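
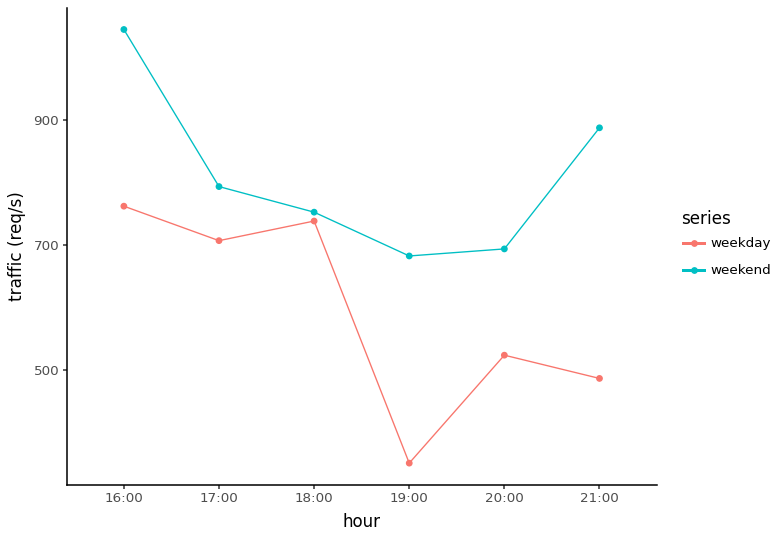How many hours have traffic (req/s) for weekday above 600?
3

Above 600: 16:00, 17:00, 18:00.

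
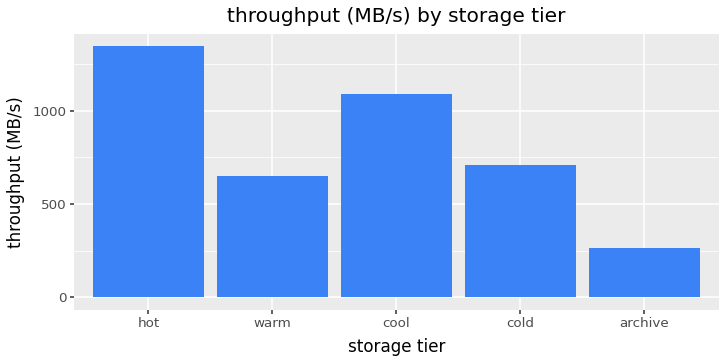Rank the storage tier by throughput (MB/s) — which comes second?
cool

Top 3: hot ≈ 1400, cool ≈ 1000, cold ≈ 800.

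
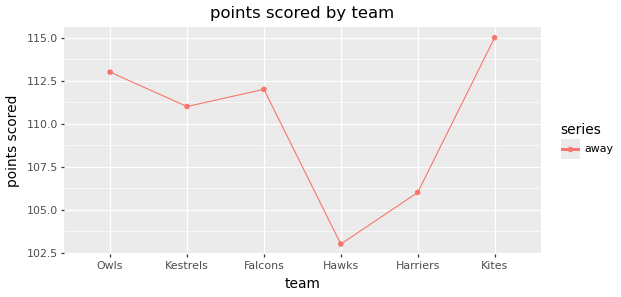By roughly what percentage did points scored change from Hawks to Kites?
Hawks ≈ 103, Kites ≈ 115; (115 − 103) / 103 ≈ +11.7%.

≈ +11.7%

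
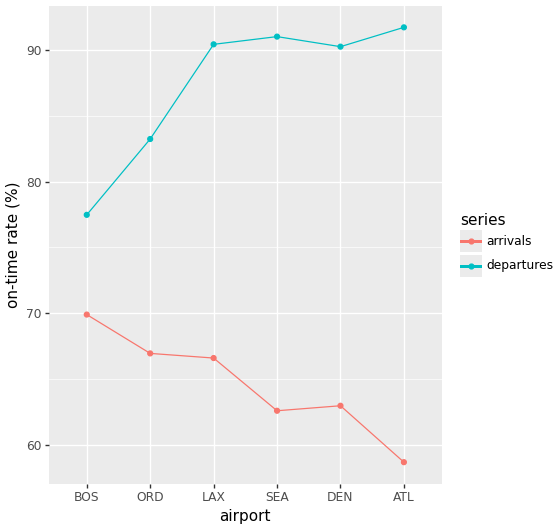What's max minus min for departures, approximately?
≈ 15

Max ATL ≈ 90, min BOS ≈ 75; range ≈ 15.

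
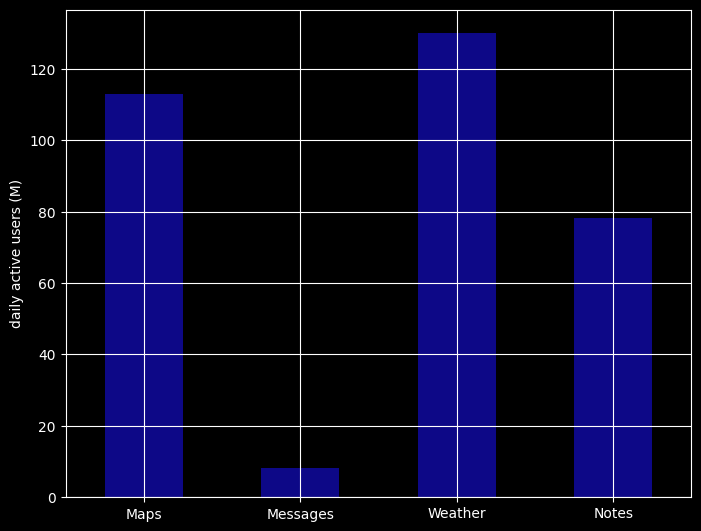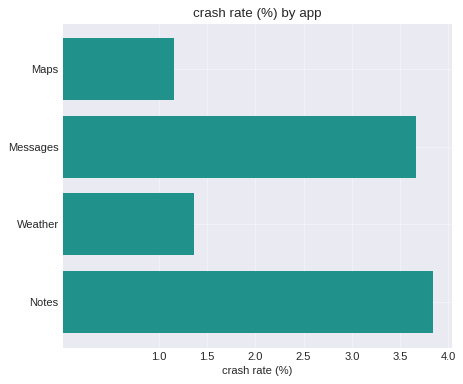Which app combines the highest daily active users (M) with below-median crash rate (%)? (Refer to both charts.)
Chart 2 median crash rate (%) ≈ 2.5; below-median apps: Maps, Weather. Among those, Weather has the highest daily active users (M) (≈ 140).

Weather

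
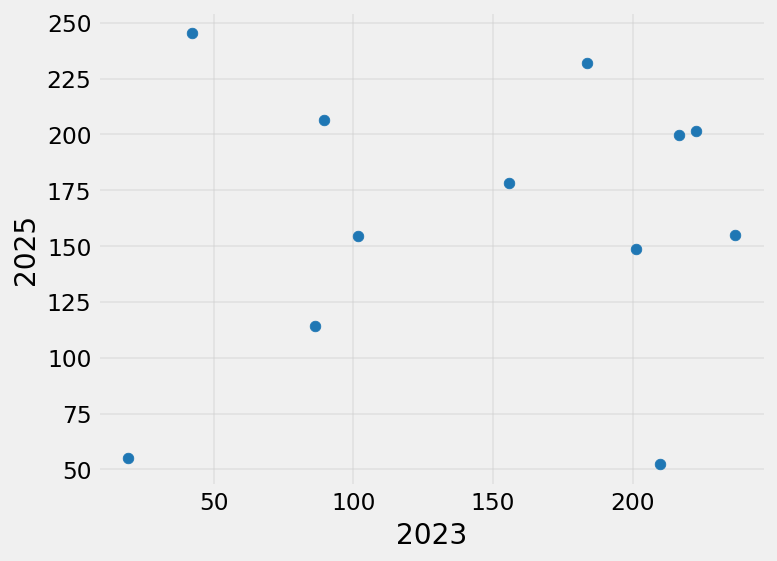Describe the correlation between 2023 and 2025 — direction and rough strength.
no clear correlation

Points are roughly uncorrelated; weak (|r| ≈ 0.1).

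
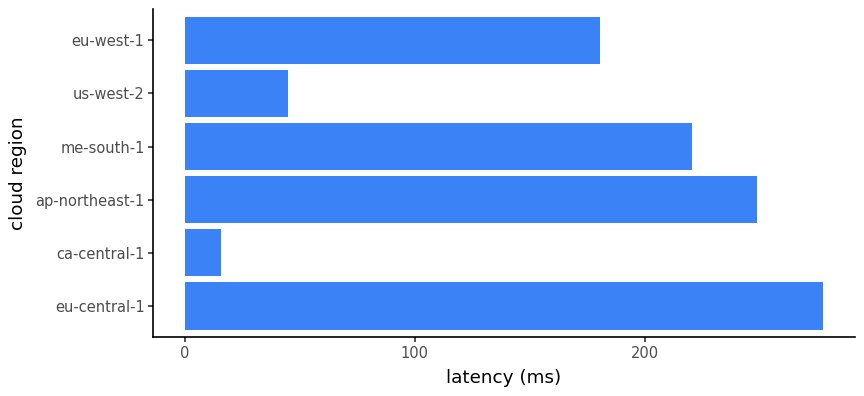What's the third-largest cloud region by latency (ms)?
Top 4: eu-central-1 ≈ 275, ap-northeast-1 ≈ 250, me-south-1 ≈ 225, eu-west-1 ≈ 175.

me-south-1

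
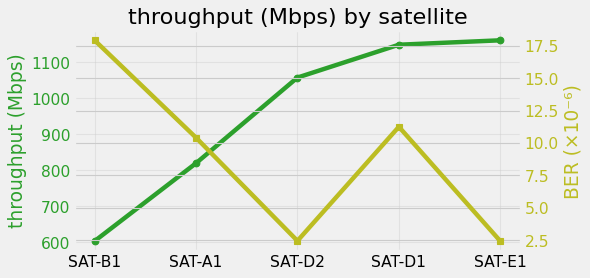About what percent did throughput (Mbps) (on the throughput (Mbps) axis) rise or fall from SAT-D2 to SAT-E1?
SAT-D2 ≈ 1050, SAT-E1 ≈ 1150; (1150 − 1050) / 1050 ≈ +9.5%.

≈ +9.5%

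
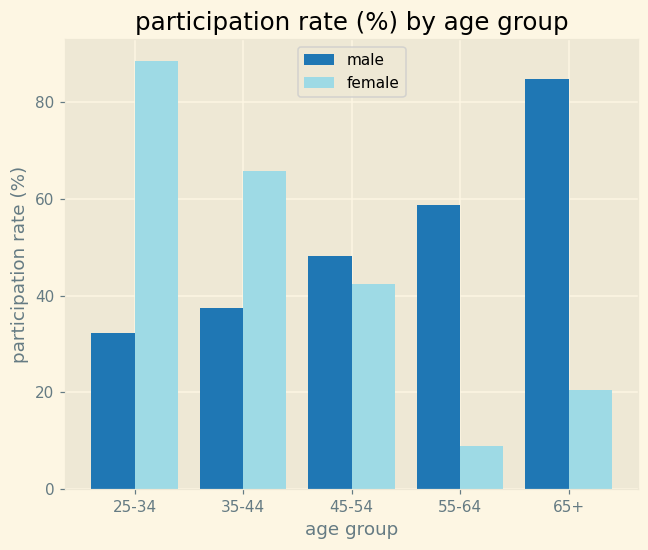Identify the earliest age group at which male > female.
45-54

35-44: male ≈ 40 vs female ≈ 70 (not yet); 45-54: male ≈ 50 vs female ≈ 40 (first crossover).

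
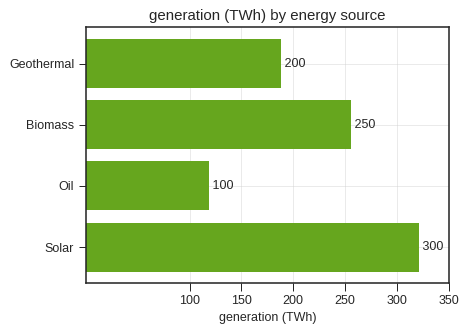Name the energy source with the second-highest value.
Top 3: Solar ≈ 300, Biomass ≈ 250, Geothermal ≈ 200.

Biomass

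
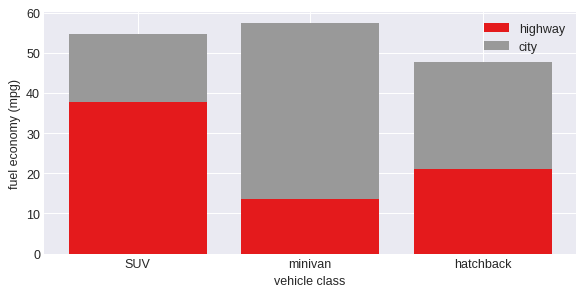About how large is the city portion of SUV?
≈ 15

city top ≈ 55, bottom ≈ 40; segment ≈ 15.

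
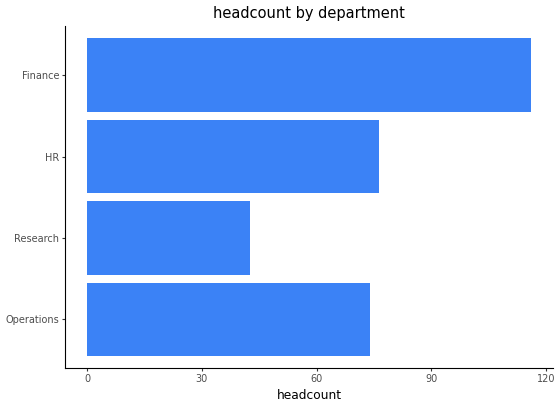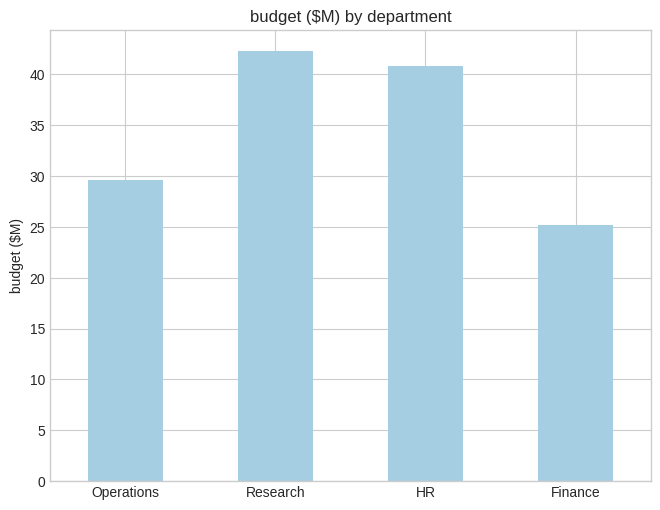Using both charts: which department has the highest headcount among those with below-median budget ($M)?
Chart 2 median budget ($M) ≈ 35; below-median departments: Operations, Finance. Among those, Finance has the highest headcount (≈ 120).

Finance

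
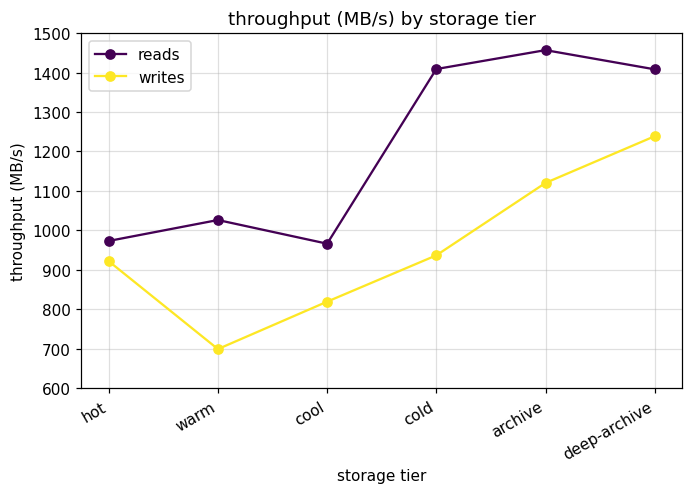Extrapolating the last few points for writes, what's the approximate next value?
≈ 1350

Last three: 900, 1100, 1200 → slope ≈ 150/step → next ≈ 1350.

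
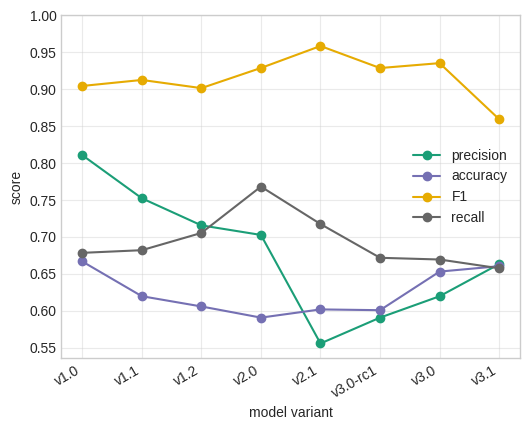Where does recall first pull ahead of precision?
v2.0

v1.2: recall ≈ 0.70 vs precision ≈ 0.70 (not yet); v2.0: recall ≈ 0.75 vs precision ≈ 0.70 (first crossover).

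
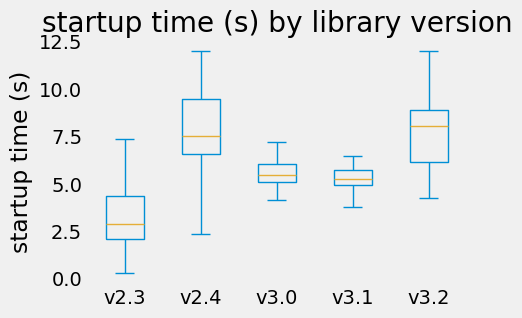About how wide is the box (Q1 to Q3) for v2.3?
≈ 2.5

Q3 ≈ 4.5, Q1 ≈ 2.0; IQR ≈ 2.5.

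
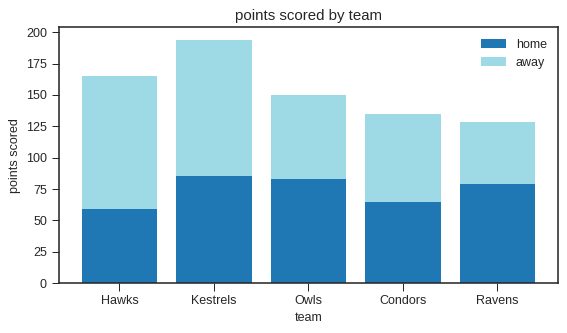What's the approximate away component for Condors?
away top ≈ 140, bottom ≈ 60; segment ≈ 80.

≈ 80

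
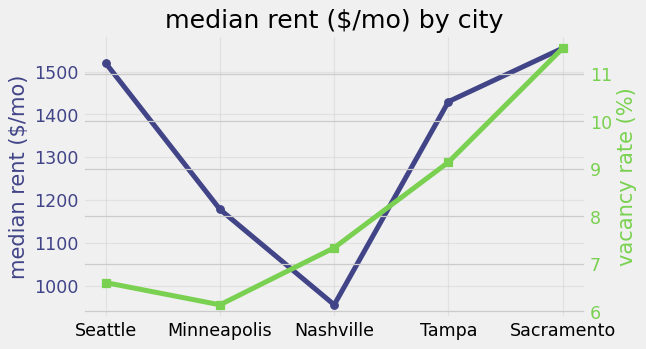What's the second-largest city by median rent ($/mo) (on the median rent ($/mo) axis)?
Top 3 (on the median rent ($/mo) axis): Sacramento ≈ 1550, Seattle ≈ 1500, Tampa ≈ 1450.

Seattle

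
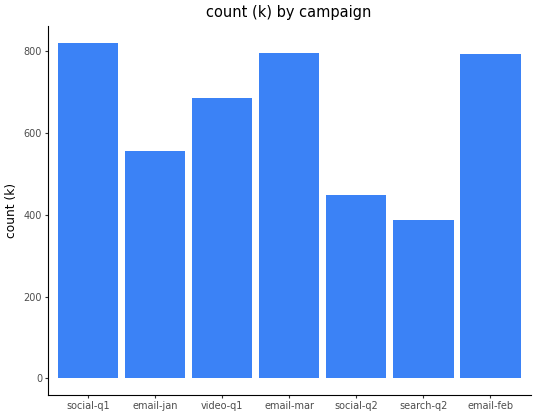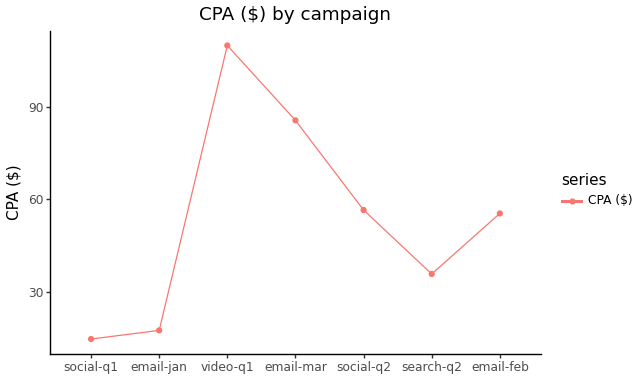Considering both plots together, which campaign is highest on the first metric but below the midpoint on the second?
social-q1

Chart 2 median CPA ($) ≈ 60; below-median campaigns: social-q1, email-jan, search-q2. Among those, social-q1 has the highest count (k) (≈ 800).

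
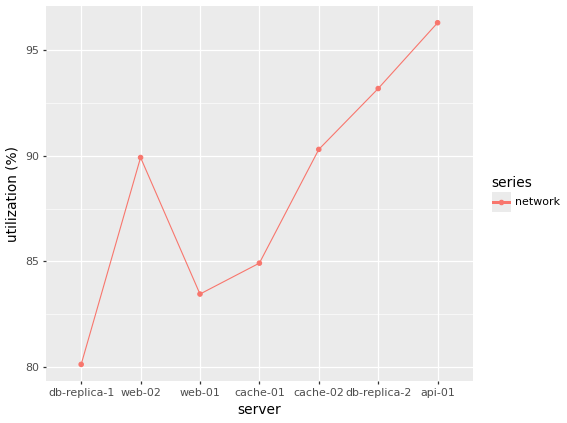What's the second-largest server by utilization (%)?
db-replica-2

Top 3: api-01 ≈ 96, db-replica-2 ≈ 94, cache-02 ≈ 90.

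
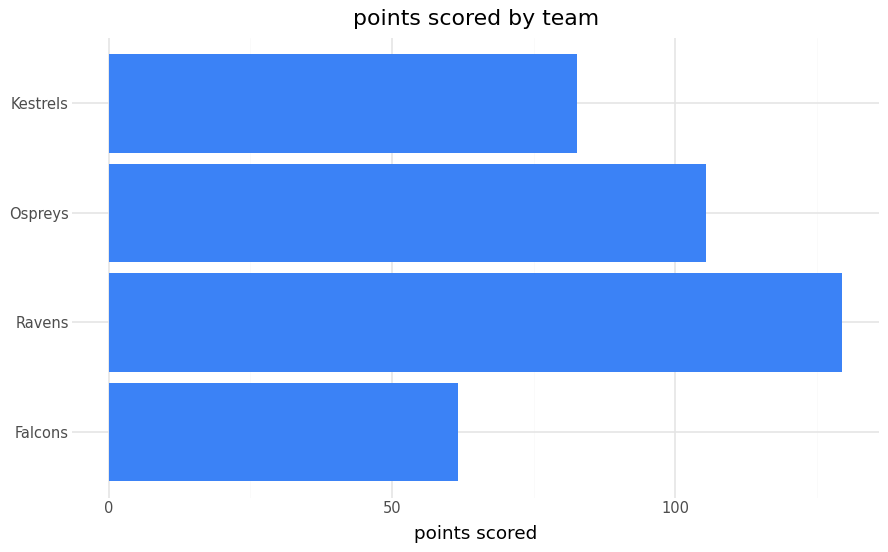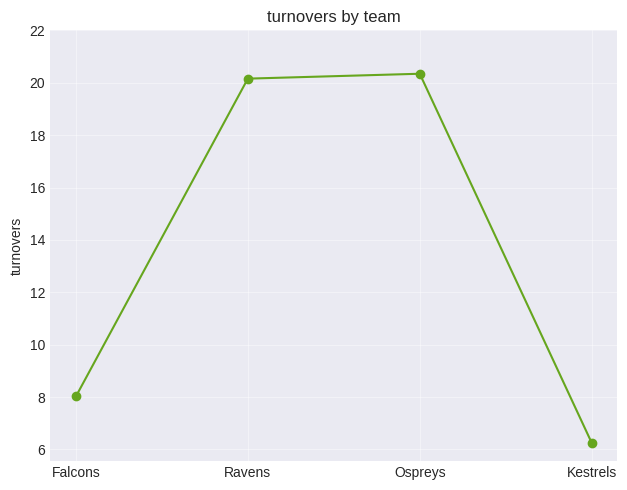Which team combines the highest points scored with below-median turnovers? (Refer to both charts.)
Chart 2 median turnovers ≈ 14; below-median teams: Falcons, Kestrels. Among those, Kestrels has the highest points scored (≈ 80).

Kestrels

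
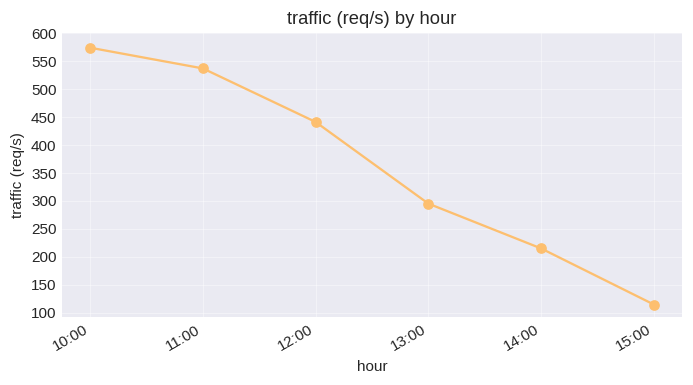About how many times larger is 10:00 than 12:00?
10:00 ≈ 550, 12:00 ≈ 450; 550/450 ≈ 1.22.

≈ 1.22×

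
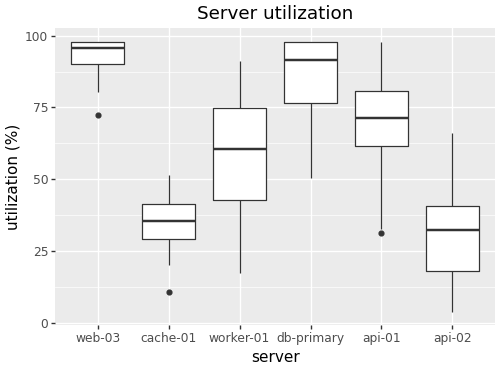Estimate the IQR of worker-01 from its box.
Q3 ≈ 70, Q1 ≈ 40; IQR ≈ 30.

≈ 30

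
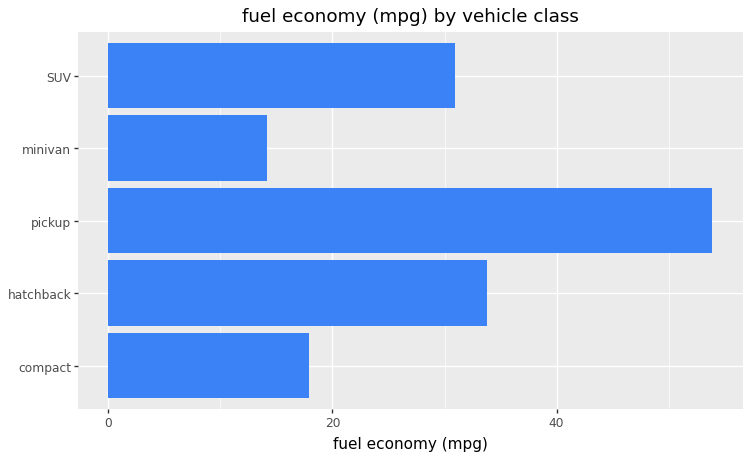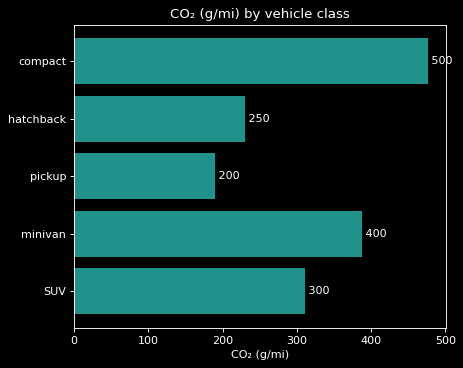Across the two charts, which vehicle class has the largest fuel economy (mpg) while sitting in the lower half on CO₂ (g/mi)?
pickup

Chart 2 median CO₂ (g/mi) ≈ 300; below-median vehicle classes: hatchback, pickup. Among those, pickup has the highest fuel economy (mpg) (≈ 55).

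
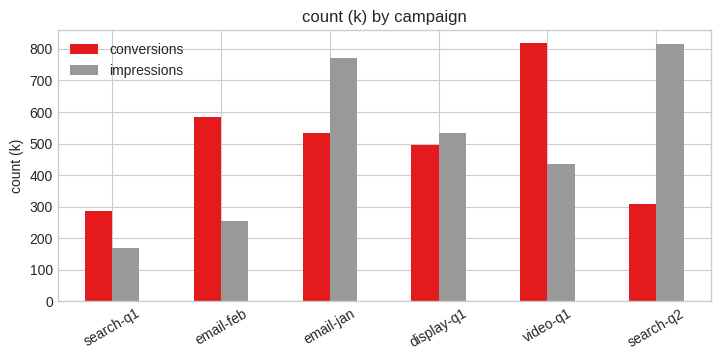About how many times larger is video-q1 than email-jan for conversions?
≈ 1.6×

video-q1 ≈ 800, email-jan ≈ 500; 800/500 ≈ 1.6.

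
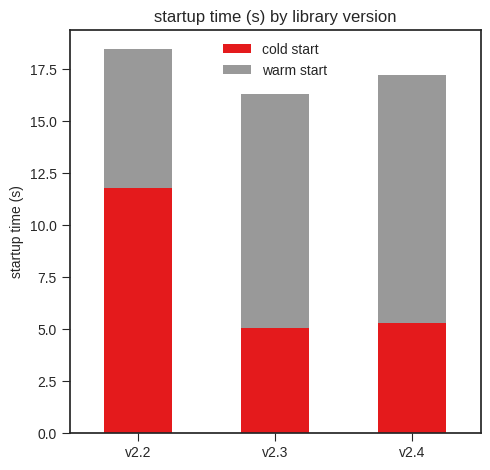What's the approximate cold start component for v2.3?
cold start top ≈ 6, bottom ≈ 0; segment ≈ 6.

≈ 6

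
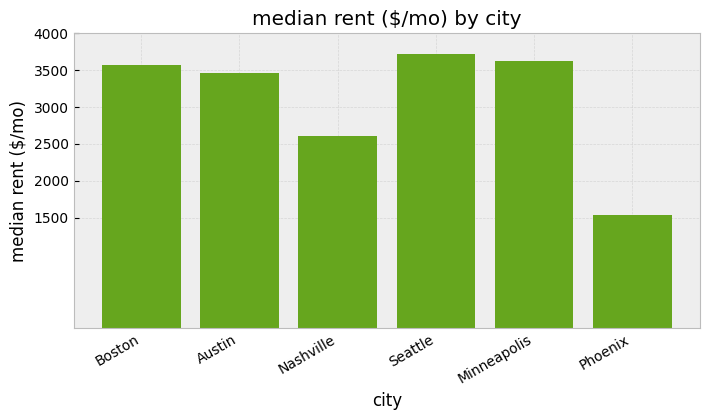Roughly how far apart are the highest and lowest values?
Max Seattle ≈ 3500, min Phoenix ≈ 1500; range ≈ 2000.

≈ 2000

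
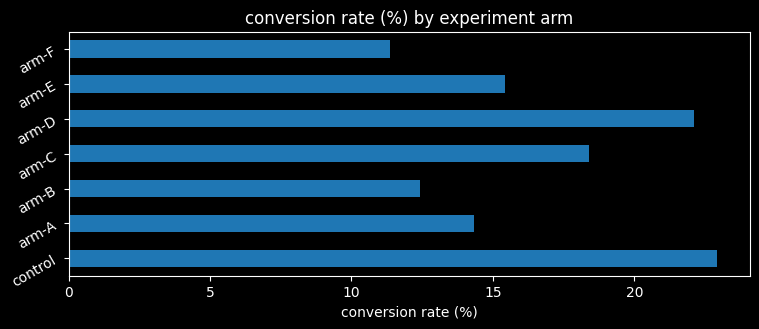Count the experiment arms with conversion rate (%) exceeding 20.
Above 20: control, arm-D.

2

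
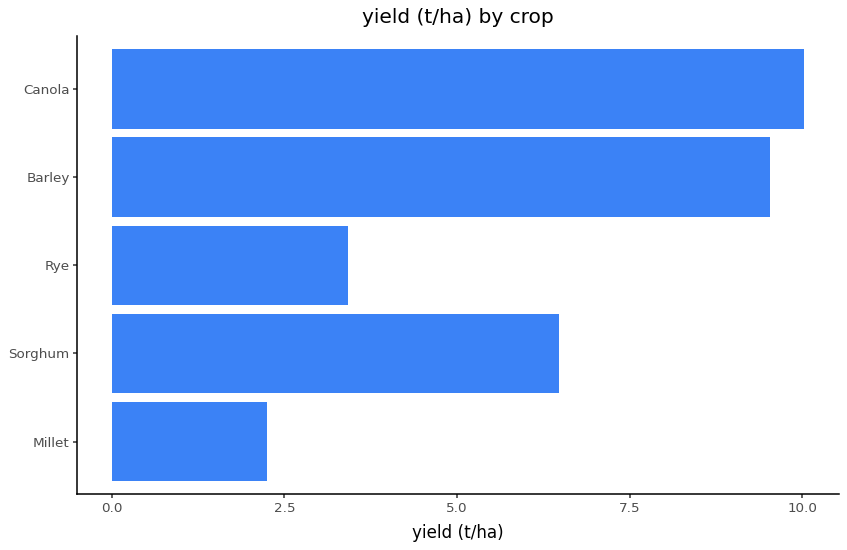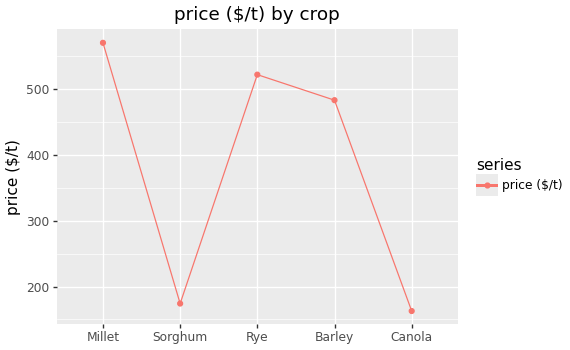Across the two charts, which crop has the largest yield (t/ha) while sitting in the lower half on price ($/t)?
Canola

Chart 2 median price ($/t) ≈ 500; below-median crops: Sorghum, Canola. Among those, Canola has the highest yield (t/ha) (≈ 10).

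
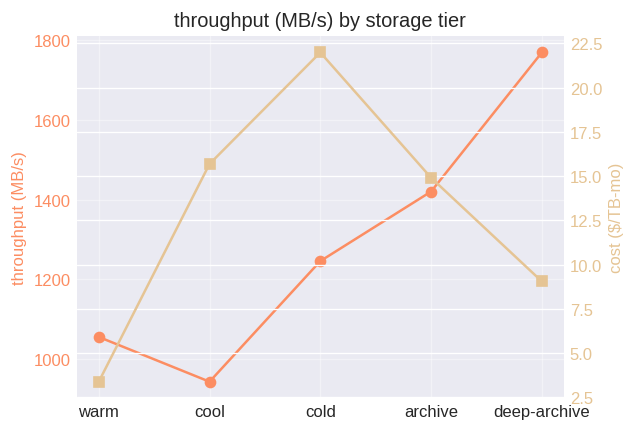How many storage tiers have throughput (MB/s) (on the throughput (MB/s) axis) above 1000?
Above 1000: warm, cold, archive, deep-archive.

4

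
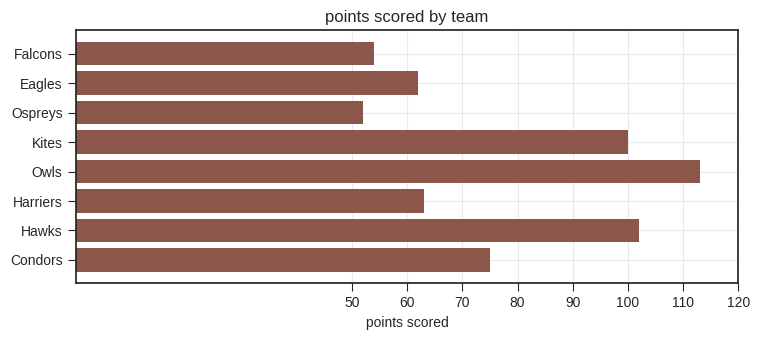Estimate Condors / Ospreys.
Condors ≈ 80, Ospreys ≈ 50; 80/50 ≈ 1.6.

≈ 1.6×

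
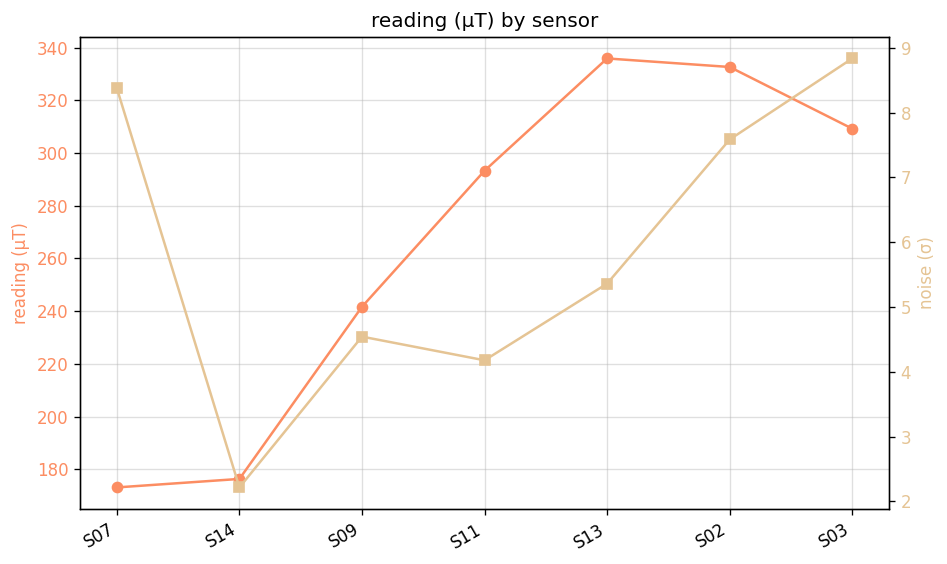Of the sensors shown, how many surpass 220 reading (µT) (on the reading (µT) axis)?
5

Above 220: S09, S11, S13, S02, S03.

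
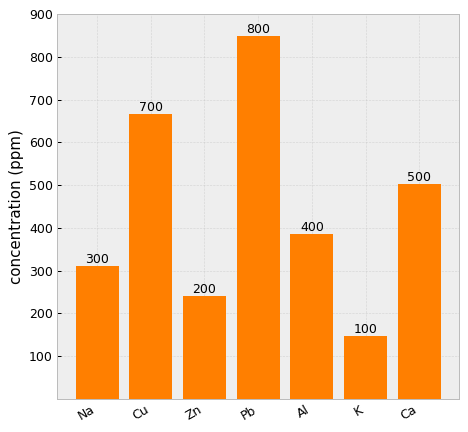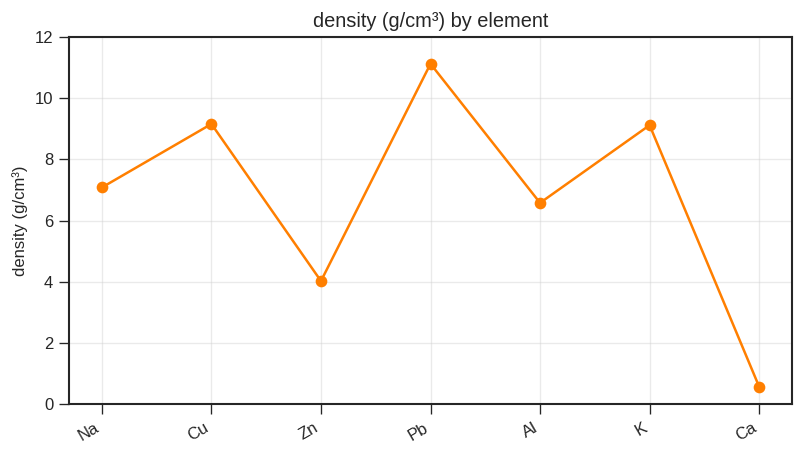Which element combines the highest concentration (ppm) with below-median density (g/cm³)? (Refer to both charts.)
Ca

Chart 2 median density (g/cm³) ≈ 8; below-median elements: Zn, Al, Ca. Among those, Ca has the highest concentration (ppm) (≈ 500).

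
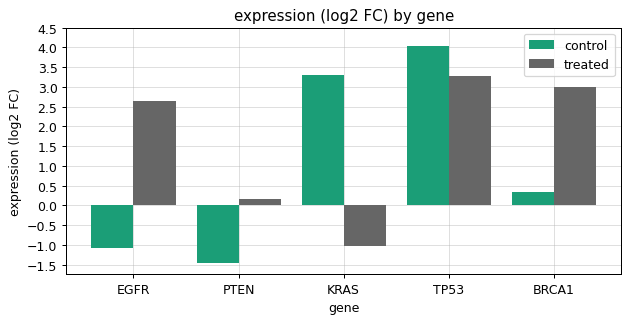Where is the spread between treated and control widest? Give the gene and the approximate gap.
KRAS, ≈ 4.5 log2 FC

KRAS: treated ≈ -1.0, control ≈ 3.5 → gap ≈ 4.5. Next-largest (EGFR) is only ≈ 3.5.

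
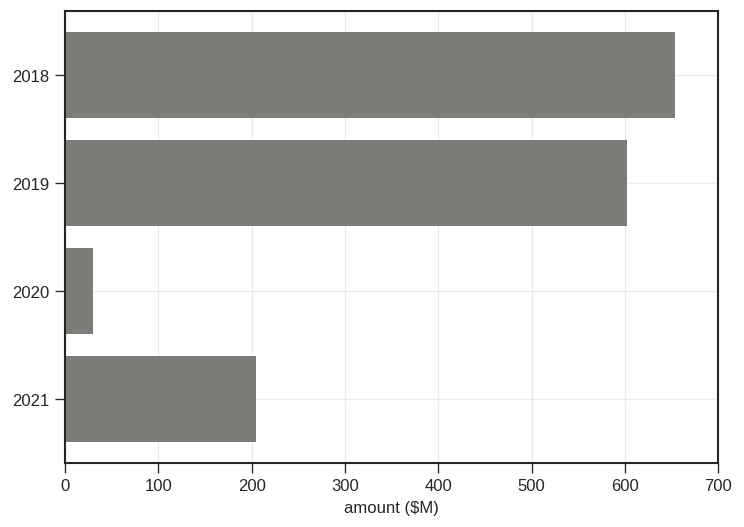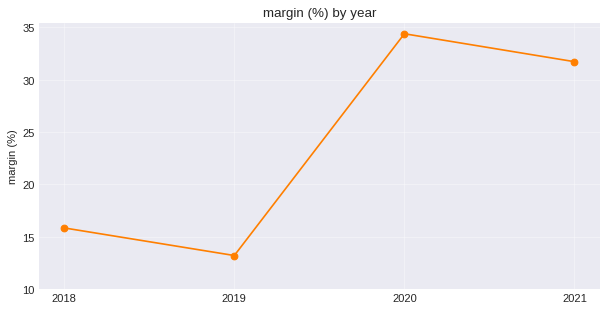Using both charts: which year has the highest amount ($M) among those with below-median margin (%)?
2018

Chart 2 median margin (%) ≈ 25; below-median years: 2018, 2019. Among those, 2018 has the highest amount ($M) (≈ 700).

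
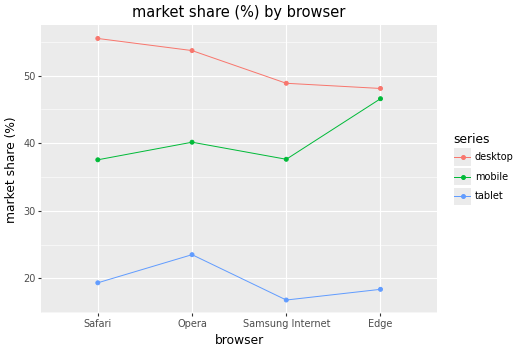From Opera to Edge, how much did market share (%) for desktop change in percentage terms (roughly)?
Opera ≈ 55, Edge ≈ 50; (50 − 55) / 55 ≈ -9.1%.

≈ -9.1%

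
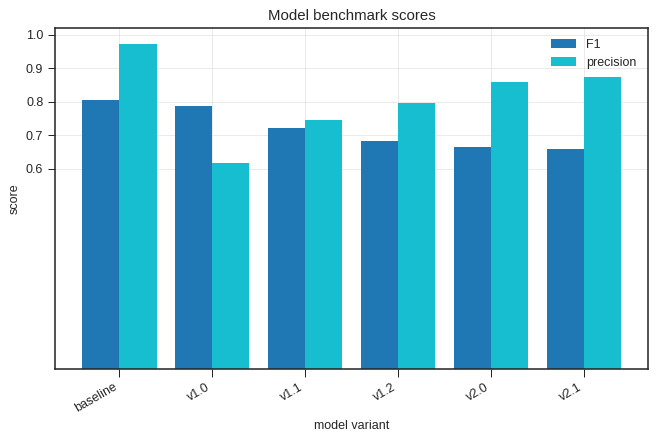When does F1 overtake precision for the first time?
baseline: F1 ≈ 0.8 vs precision ≈ 1.0 (not yet); v1.0: F1 ≈ 0.8 vs precision ≈ 0.6 (first crossover).

v1.0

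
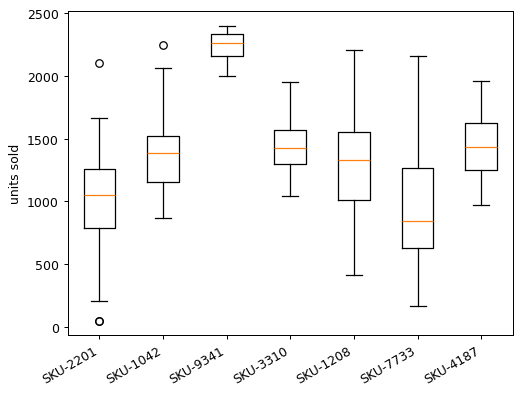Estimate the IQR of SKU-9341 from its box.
≈ 200

Q3 ≈ 2400, Q1 ≈ 2200; IQR ≈ 200.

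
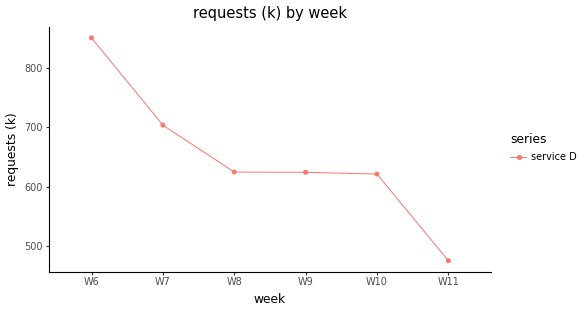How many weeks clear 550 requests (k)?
5

Above 550: W6, W7, W8, W9, W10.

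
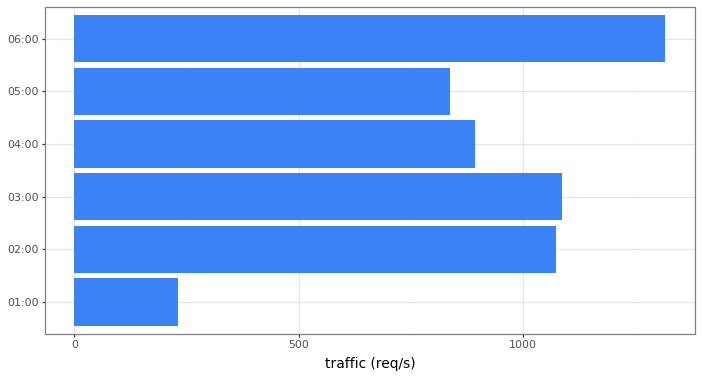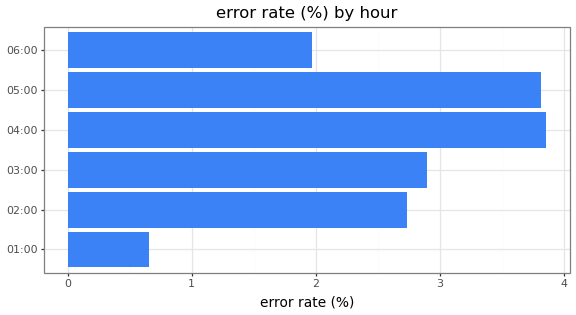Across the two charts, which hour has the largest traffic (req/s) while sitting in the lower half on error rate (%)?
Chart 2 median error rate (%) ≈ 3; below-median hours: 01:00, 02:00, 06:00. Among those, 06:00 has the highest traffic (req/s) (≈ 1400).

06:00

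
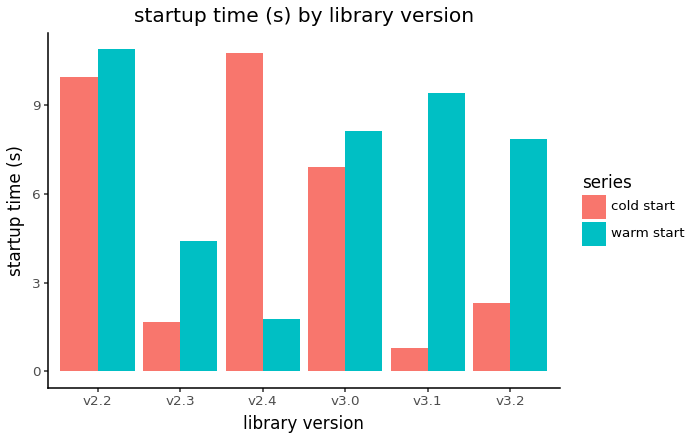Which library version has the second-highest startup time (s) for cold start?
v2.2

Top 3 for cold start: v2.4 ≈ 11, v2.2 ≈ 10, v3.0 ≈ 7.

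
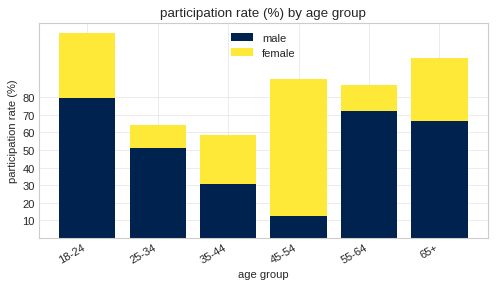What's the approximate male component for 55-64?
≈ 70

male top ≈ 70, bottom ≈ 0; segment ≈ 70.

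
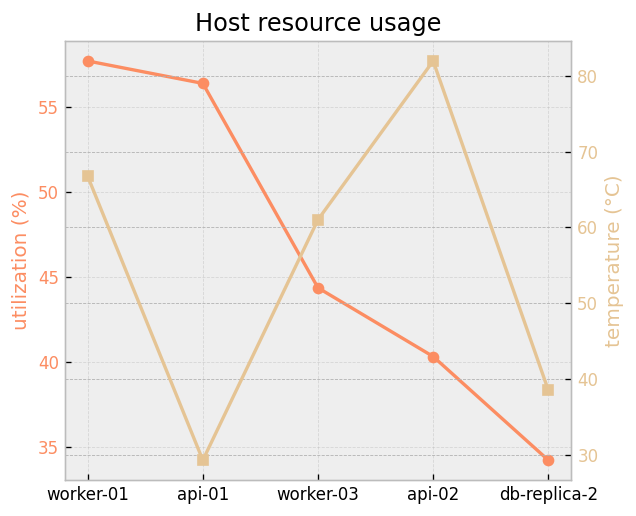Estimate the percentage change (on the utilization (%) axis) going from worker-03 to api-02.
≈ -9.1%

worker-03 ≈ 44, api-02 ≈ 40; (40 − 44) / 44 ≈ -9.1%.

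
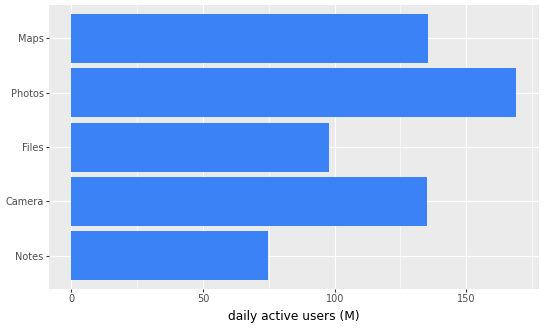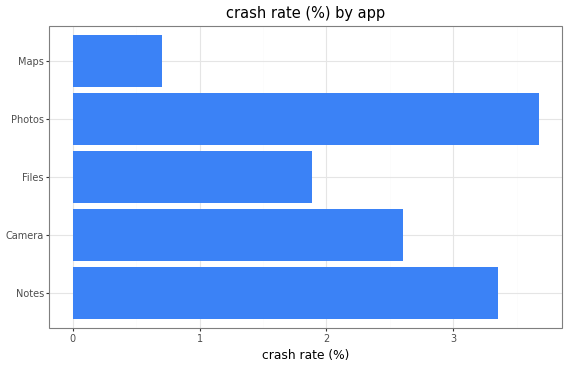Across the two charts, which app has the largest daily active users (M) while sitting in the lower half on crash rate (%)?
Maps

Chart 2 median crash rate (%) ≈ 2.5; below-median apps: Files, Maps. Among those, Maps has the highest daily active users (M) (≈ 140).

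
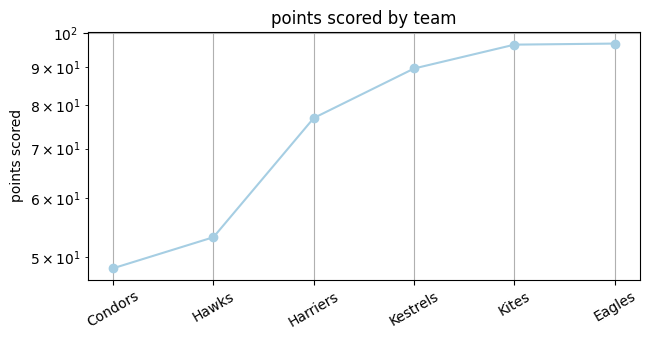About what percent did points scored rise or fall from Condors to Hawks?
Condors ≈ 50, Hawks ≈ 55; (55 − 50) / 50 ≈ +10%.

≈ +10%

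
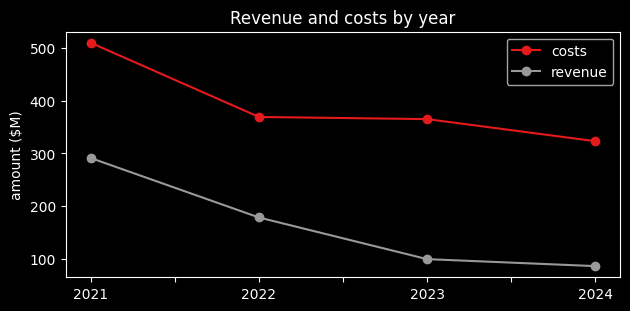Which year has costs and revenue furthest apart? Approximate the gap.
2023: costs ≈ 350, revenue ≈ 100 → gap ≈ 250. Next-largest (2024) is only ≈ 200.

2023, ≈ 250 $M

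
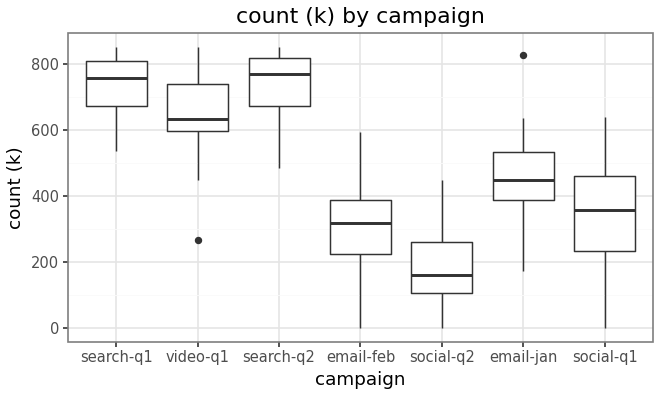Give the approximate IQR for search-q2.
Q3 ≈ 800, Q1 ≈ 650; IQR ≈ 150.

≈ 150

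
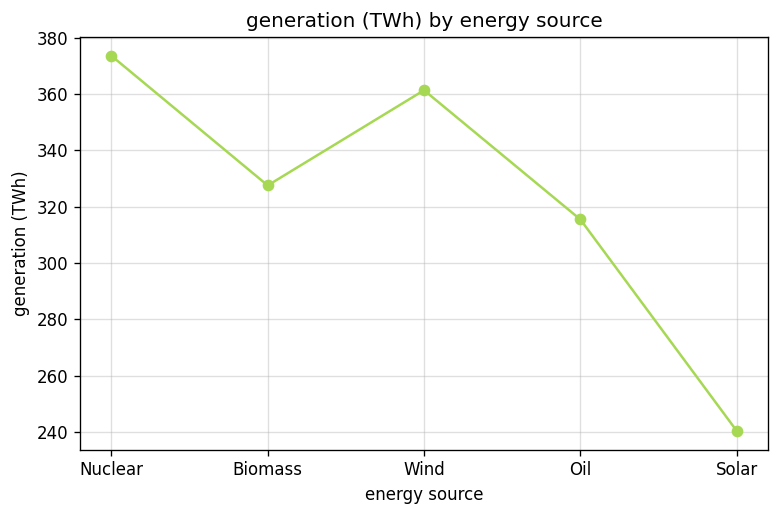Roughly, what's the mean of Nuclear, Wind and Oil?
(380 + 360 + 320) / 3 ≈ 353.

≈ 353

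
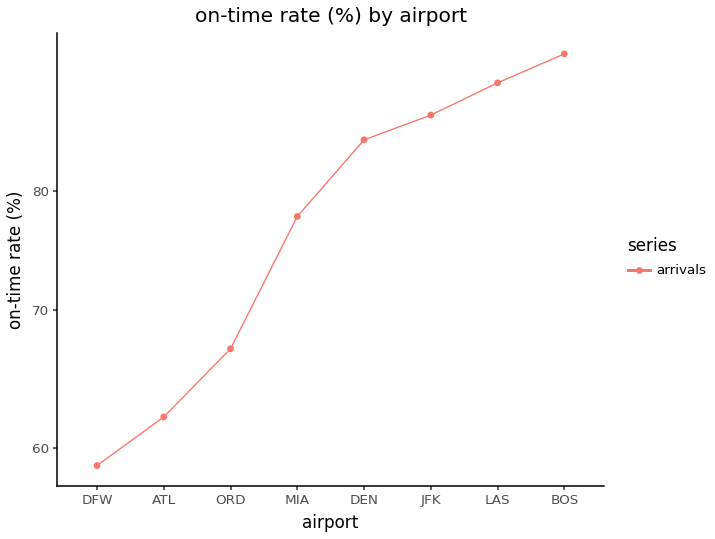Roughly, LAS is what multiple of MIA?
≈ 1.12×

LAS ≈ 90, MIA ≈ 80; 90/80 ≈ 1.12.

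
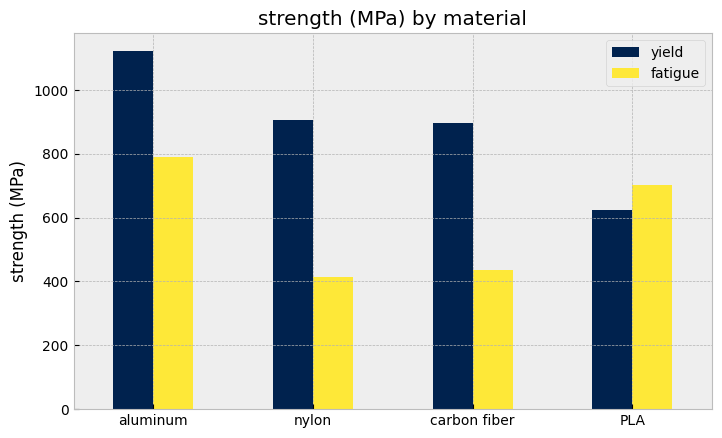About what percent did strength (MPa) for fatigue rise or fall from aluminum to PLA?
aluminum ≈ 800, PLA ≈ 700; (700 − 800) / 800 ≈ -12.5%.

≈ -12.5%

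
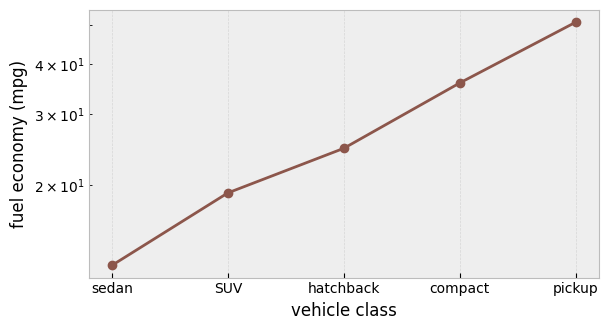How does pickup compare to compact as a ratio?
≈ 1.43×

pickup ≈ 50, compact ≈ 35; 50/35 ≈ 1.43.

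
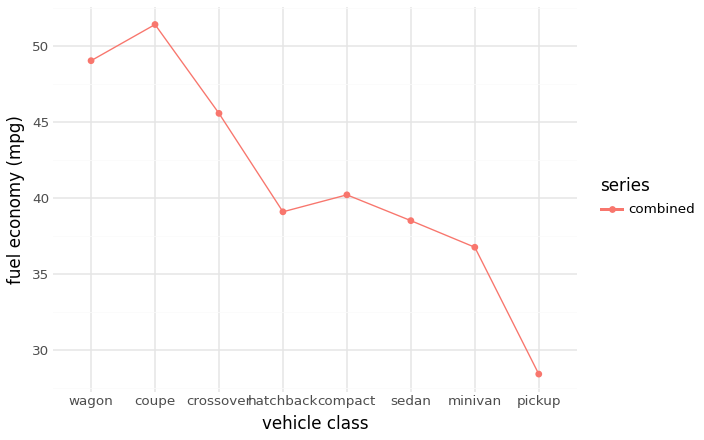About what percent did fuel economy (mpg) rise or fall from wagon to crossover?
wagon ≈ 50, crossover ≈ 46; (46 − 50) / 50 ≈ -8%.

≈ -8%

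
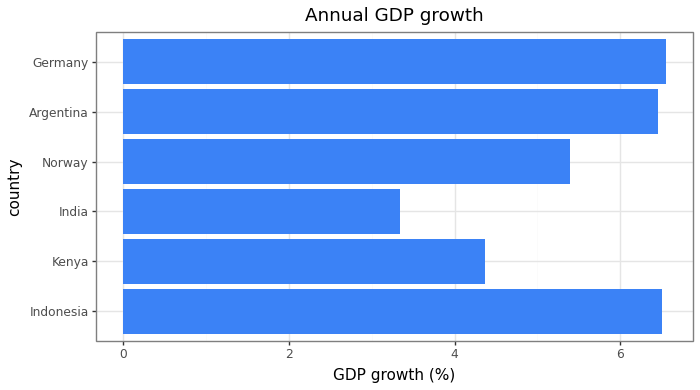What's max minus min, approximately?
≈ 4

Max Germany ≈ 7, min India ≈ 3; range ≈ 4.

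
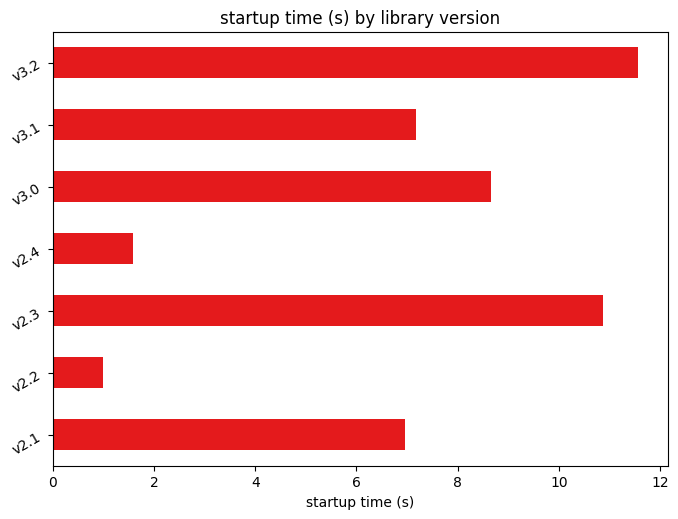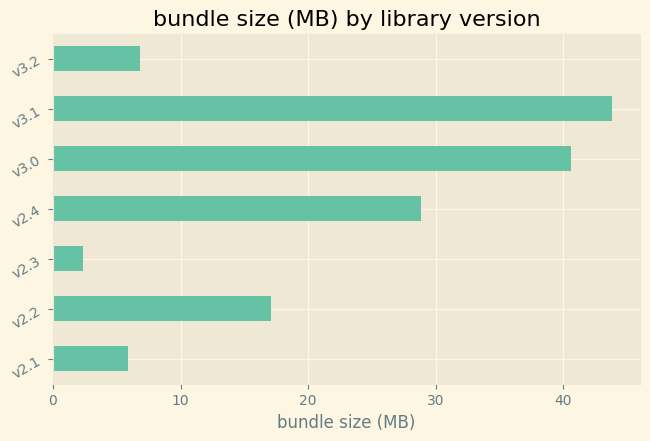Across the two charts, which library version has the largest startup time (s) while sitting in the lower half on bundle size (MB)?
v3.2

Chart 2 median bundle size (MB) ≈ 15; below-median library versions: v2.1, v2.3, v3.2. Among those, v3.2 has the highest startup time (s) (≈ 12).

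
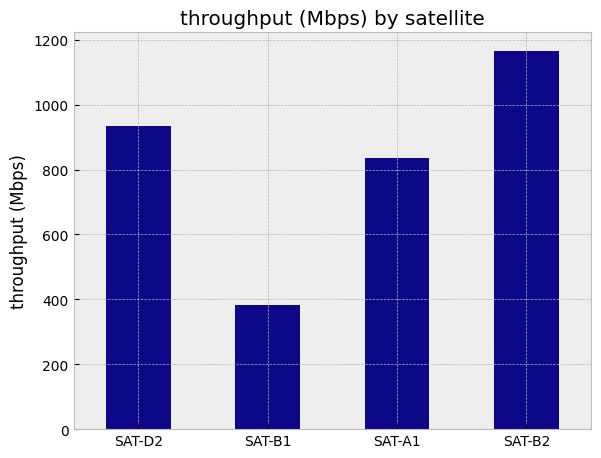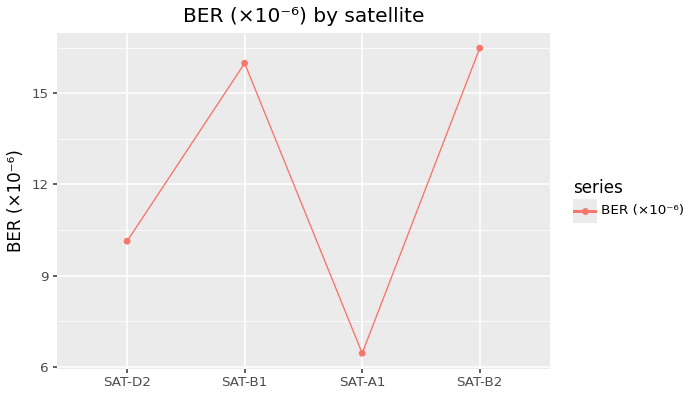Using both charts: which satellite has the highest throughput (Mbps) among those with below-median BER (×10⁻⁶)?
Chart 2 median BER (×10⁻⁶) ≈ 14; below-median satellites: SAT-D2, SAT-A1. Among those, SAT-D2 has the highest throughput (Mbps) (≈ 1000).

SAT-D2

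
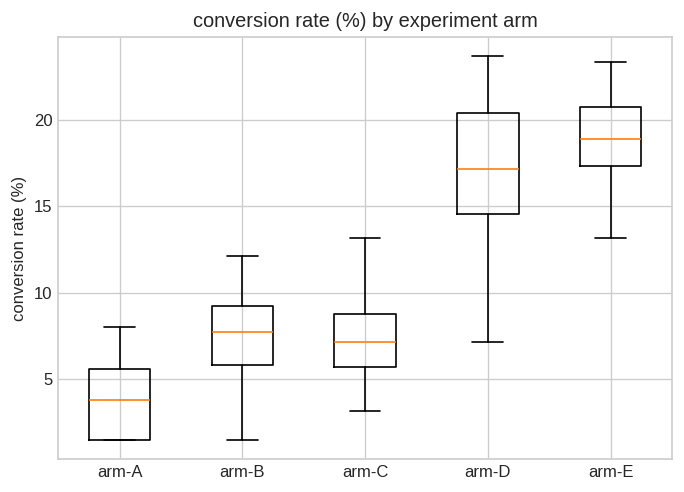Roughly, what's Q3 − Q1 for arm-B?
≈ 4

Q3 ≈ 10, Q1 ≈ 6; IQR ≈ 4.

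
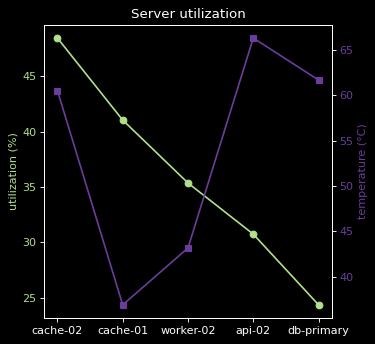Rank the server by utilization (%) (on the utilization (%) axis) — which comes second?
cache-01

Top 3 (on the utilization (%) axis): cache-02 ≈ 50, cache-01 ≈ 40, worker-02 ≈ 35.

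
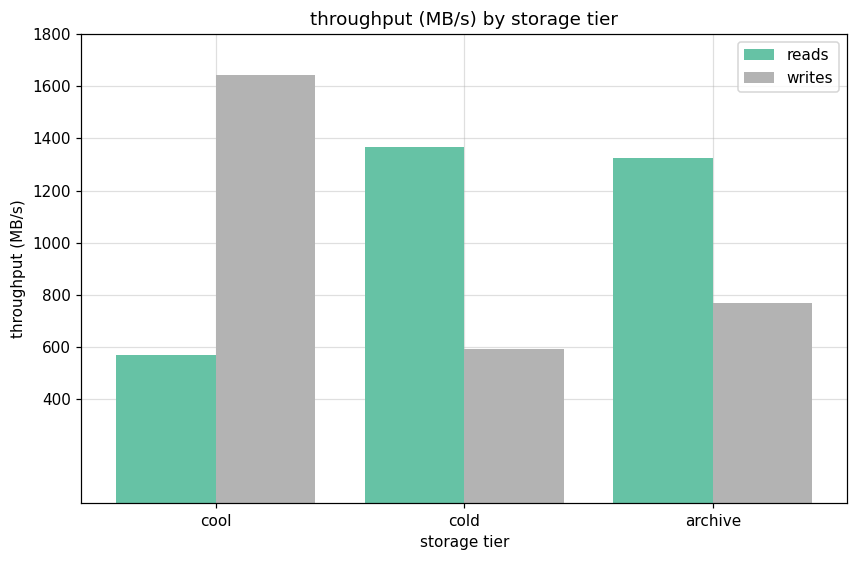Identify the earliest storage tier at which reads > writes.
cool: reads ≈ 600 vs writes ≈ 1600 (not yet); cold: reads ≈ 1400 vs writes ≈ 600 (first crossover).

cold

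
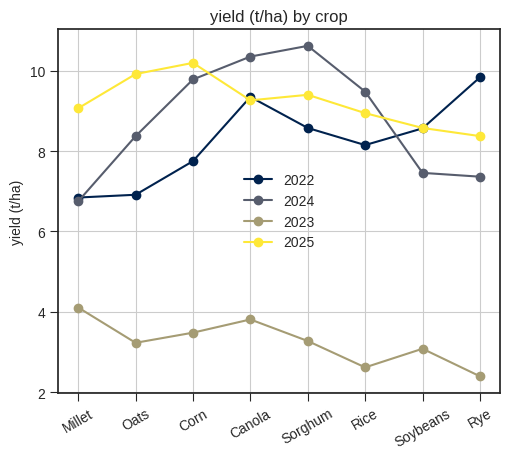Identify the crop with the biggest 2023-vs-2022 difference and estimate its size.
Rye: 2023 ≈ 2, 2022 ≈ 10 → gap ≈ 8. Next-largest (Canola) is only ≈ 5.

Rye, ≈ 8 t/ha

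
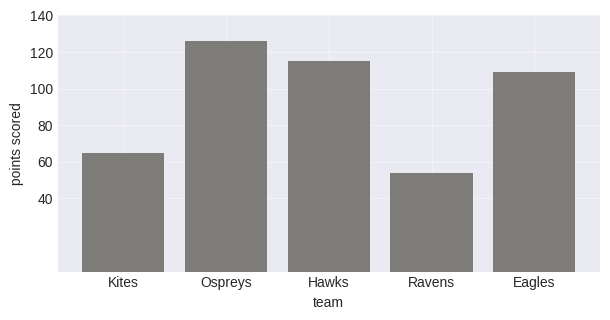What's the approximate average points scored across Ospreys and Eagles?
≈ 110

(120 + 100) / 2 ≈ 110.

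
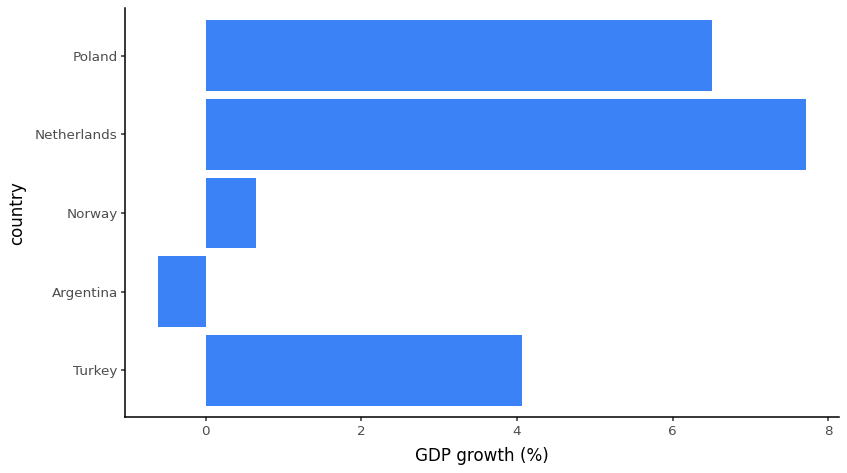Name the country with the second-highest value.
Top 3: Netherlands ≈ 8, Poland ≈ 7, Turkey ≈ 4.

Poland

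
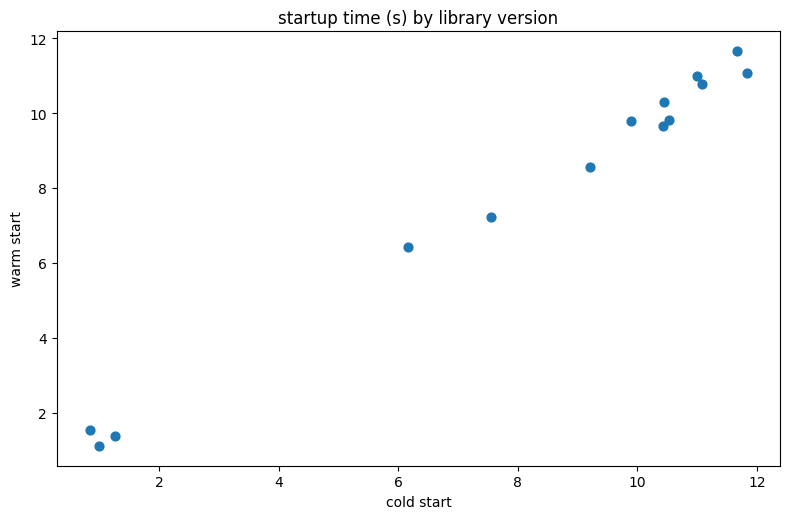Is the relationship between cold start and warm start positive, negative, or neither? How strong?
Points are positively correlated; strong (|r| ≈ 1.0).

positive, strong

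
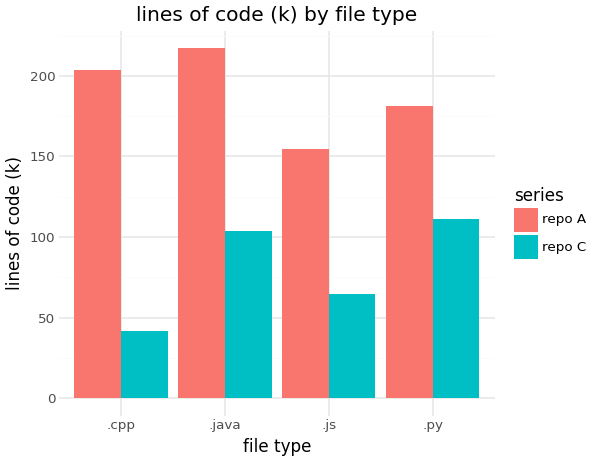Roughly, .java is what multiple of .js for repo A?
≈ 1.38×

.java ≈ 220, .js ≈ 160; 220/160 ≈ 1.38.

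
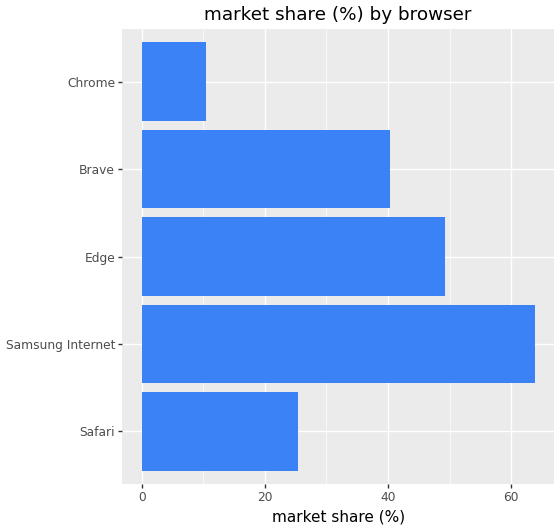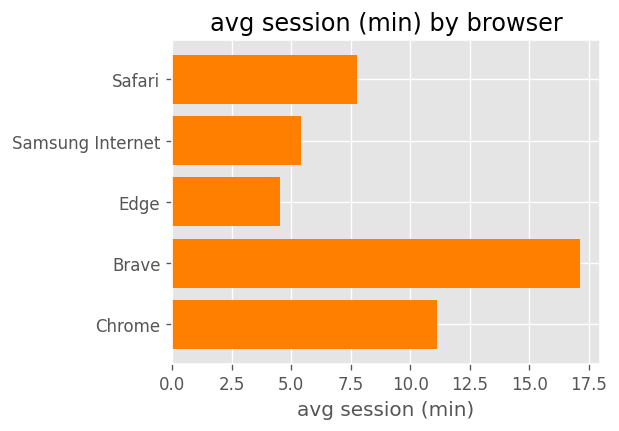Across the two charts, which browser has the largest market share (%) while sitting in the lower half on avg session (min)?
Samsung Internet

Chart 2 median avg session (min) ≈ 8; below-median browsers: Samsung Internet, Edge. Among those, Samsung Internet has the highest market share (%) (≈ 60).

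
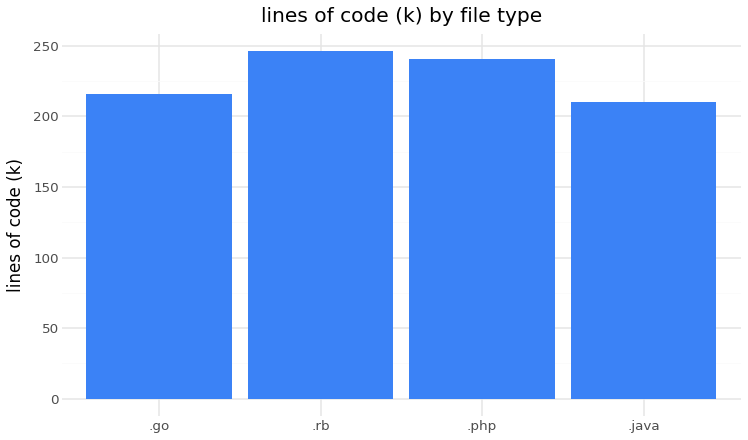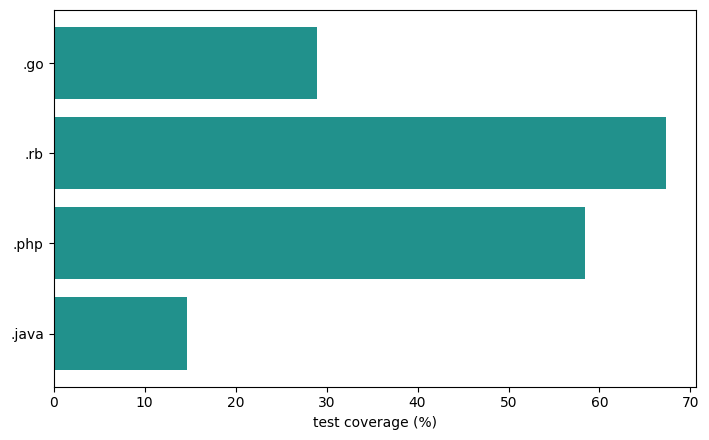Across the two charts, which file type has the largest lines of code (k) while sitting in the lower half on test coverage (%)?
.go

Chart 2 median test coverage (%) ≈ 40; below-median file types: .go, .java. Among those, .go has the highest lines of code (k) (≈ 225).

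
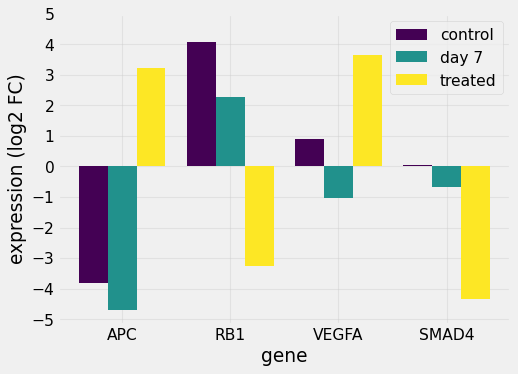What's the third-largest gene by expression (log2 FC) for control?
Top 4 for control: RB1 ≈ 4, VEGFA ≈ 1, SMAD4 ≈ 0, APC ≈ -4.

SMAD4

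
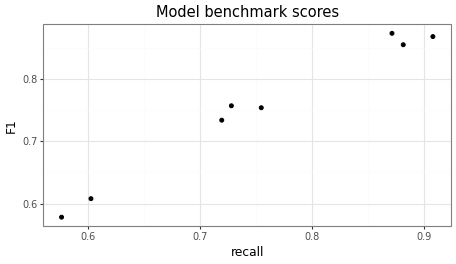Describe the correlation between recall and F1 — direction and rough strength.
positive, strong

Points are positively correlated; strong (|r| ≈ 1.0).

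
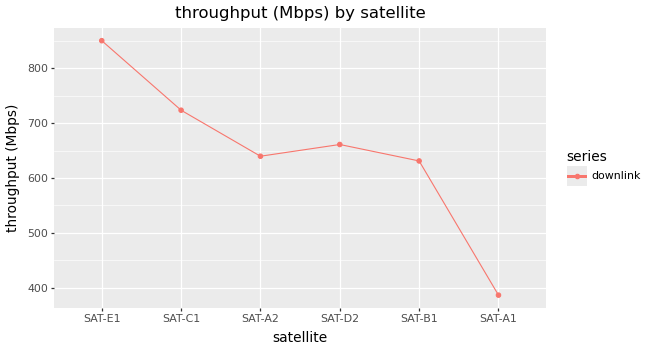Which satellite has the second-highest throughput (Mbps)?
Top 3: SAT-E1 ≈ 850, SAT-C1 ≈ 700, SAT-D2 ≈ 650.

SAT-C1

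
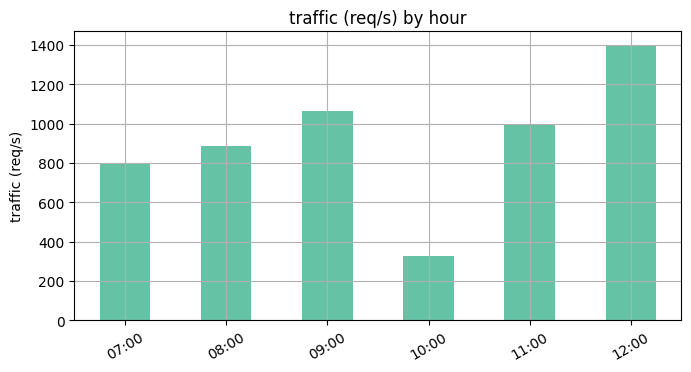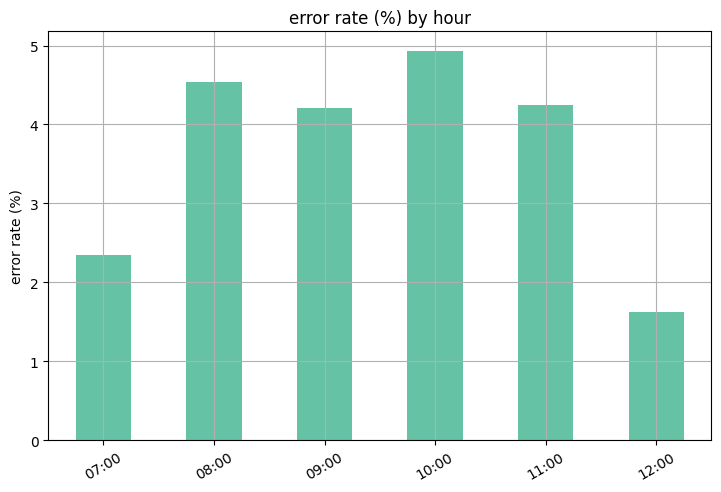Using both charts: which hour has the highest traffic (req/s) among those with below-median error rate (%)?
Chart 2 median error rate (%) ≈ 4; below-median hours: 07:00, 09:00, 12:00. Among those, 12:00 has the highest traffic (req/s) (≈ 1400).

12:00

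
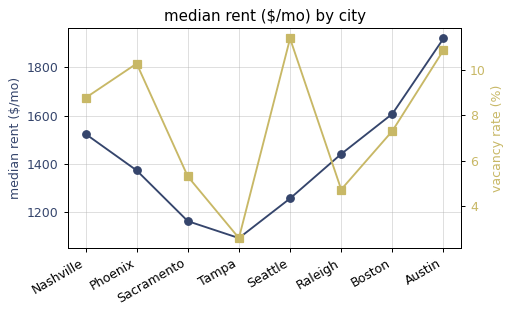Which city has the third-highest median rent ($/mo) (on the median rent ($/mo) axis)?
Top 4 (on the median rent ($/mo) axis): Austin ≈ 1900, Boston ≈ 1600, Nashville ≈ 1500, Raleigh ≈ 1400.

Nashville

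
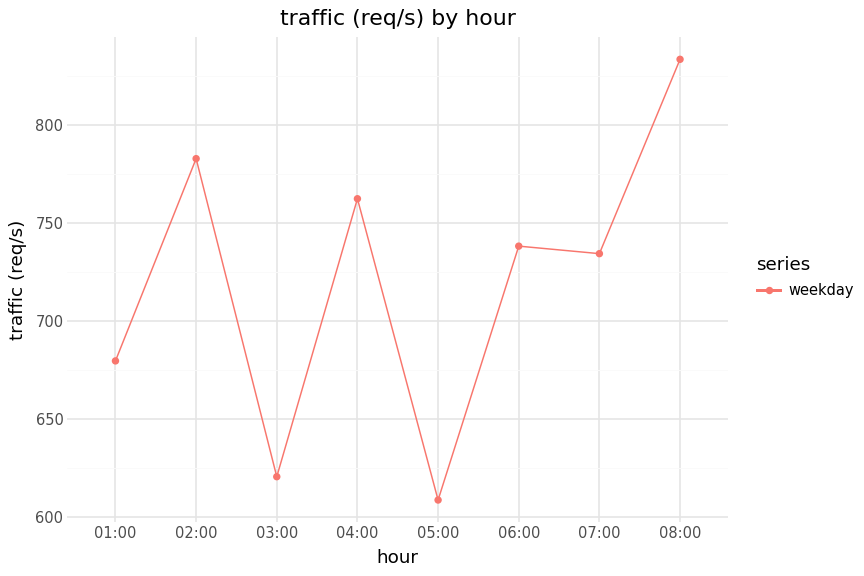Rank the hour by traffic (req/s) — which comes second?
Top 3: 08:00 ≈ 840, 02:00 ≈ 780, 04:00 ≈ 760.

02:00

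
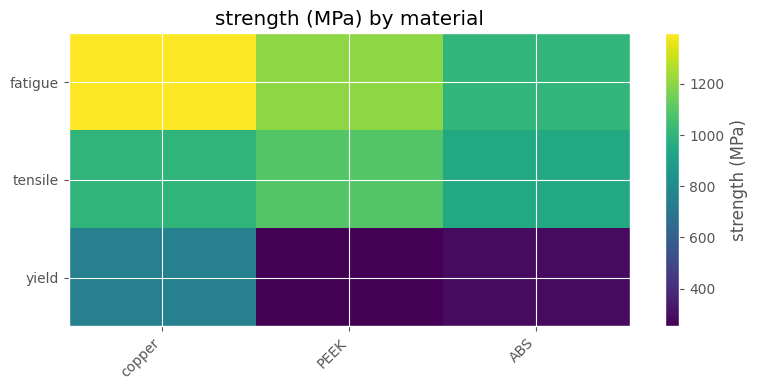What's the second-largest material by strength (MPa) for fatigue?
PEEK

Top 3 for fatigue: copper ≈ 1400, PEEK ≈ 1200, ABS ≈ 1000.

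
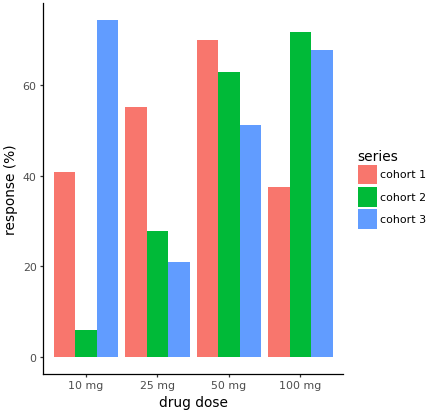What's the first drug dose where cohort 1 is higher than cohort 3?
25 mg

10 mg: cohort 1 ≈ 40 vs cohort 3 ≈ 70 (not yet); 25 mg: cohort 1 ≈ 60 vs cohort 3 ≈ 20 (first crossover).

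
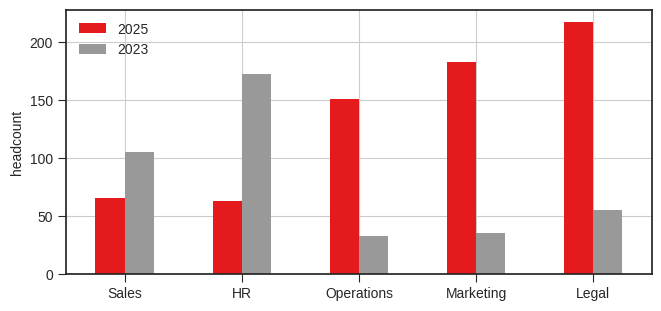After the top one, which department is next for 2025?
Marketing

Top 3 for 2025: Legal ≈ 220, Marketing ≈ 180, Operations ≈ 160.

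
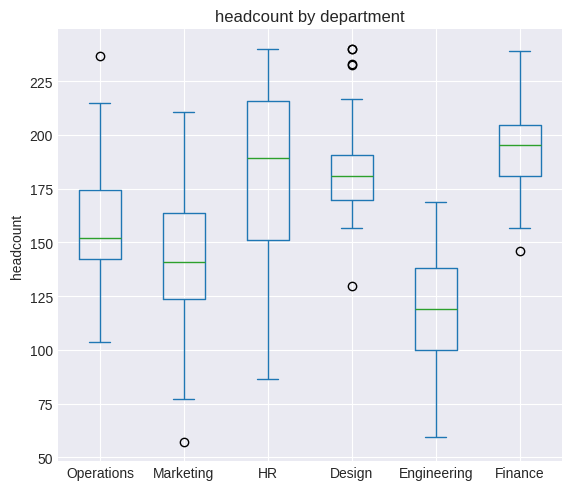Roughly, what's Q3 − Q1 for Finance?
Q3 ≈ 200, Q1 ≈ 180; IQR ≈ 20.

≈ 20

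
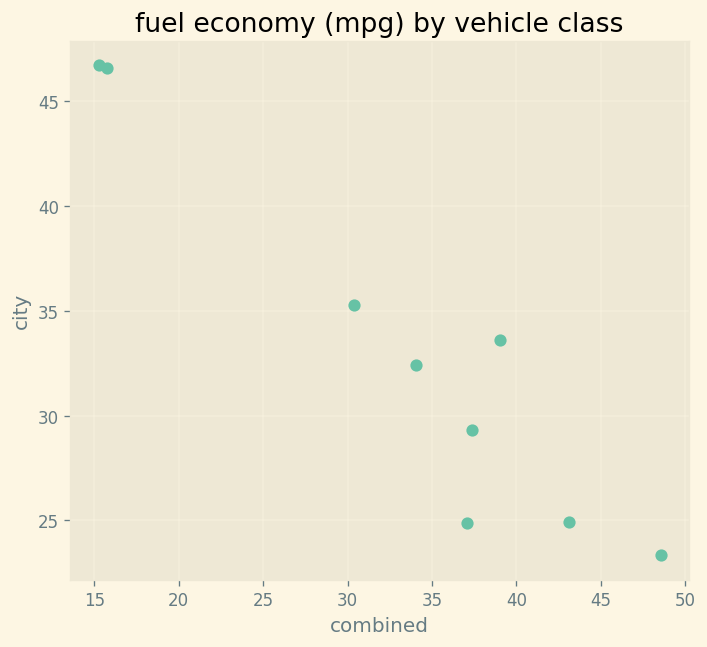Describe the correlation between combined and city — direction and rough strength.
negative, strong

Points are negatively correlated; strong (|r| ≈ 1.0).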